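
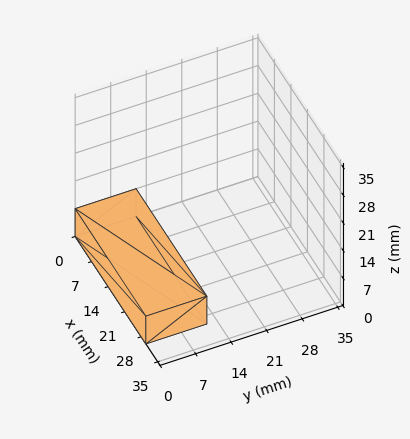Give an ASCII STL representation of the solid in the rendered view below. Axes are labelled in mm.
Reading the render: the shape is a rectangular box, roughly 30 × 12 mm footprint and 7 mm tall (dimensions read to the nearest mm from the axis ticks). For the STL, each face is triangulated and given an outward normal.

solid part
  facet normal 0.0000 0.0000 -1.0000
    outer loop
      vertex 30.00 12.00 0.00
      vertex 30.00 0.00 0.00
      vertex 0.00 0.00 0.00
    endloop
  endfacet
  facet normal 0.0000 0.0000 -1.0000
    outer loop
      vertex 0.00 12.00 0.00
      vertex 30.00 12.00 0.00
      vertex 0.00 0.00 0.00
    endloop
  endfacet
  facet normal 0.0000 0.0000 1.0000
    outer loop
      vertex 0.00 0.00 7.00
      vertex 30.00 0.00 7.00
      vertex 30.00 12.00 7.00
    endloop
  endfacet
  facet normal 0.0000 0.0000 1.0000
    outer loop
      vertex 0.00 0.00 7.00
      vertex 30.00 12.00 7.00
      vertex 0.00 12.00 7.00
    endloop
  endfacet
  facet normal 0.0000 -1.0000 0.0000
    outer loop
      vertex 0.00 0.00 0.00
      vertex 30.00 0.00 0.00
      vertex 30.00 0.00 7.00
    endloop
  endfacet
  facet normal 0.0000 -1.0000 0.0000
    outer loop
      vertex 0.00 0.00 0.00
      vertex 30.00 0.00 7.00
      vertex 0.00 0.00 7.00
    endloop
  endfacet
  facet normal 0.0000 1.0000 0.0000
    outer loop
      vertex 30.00 12.00 7.00
      vertex 30.00 12.00 0.00
      vertex 0.00 12.00 0.00
    endloop
  endfacet
  facet normal 0.0000 1.0000 0.0000
    outer loop
      vertex 0.00 12.00 7.00
      vertex 30.00 12.00 7.00
      vertex 0.00 12.00 0.00
    endloop
  endfacet
  facet normal -1.0000 0.0000 0.0000
    outer loop
      vertex 0.00 12.00 7.00
      vertex 0.00 12.00 0.00
      vertex 0.00 0.00 0.00
    endloop
  endfacet
  facet normal -1.0000 0.0000 0.0000
    outer loop
      vertex 0.00 0.00 7.00
      vertex 0.00 12.00 7.00
      vertex 0.00 0.00 0.00
    endloop
  endfacet
  facet normal 1.0000 0.0000 0.0000
    outer loop
      vertex 30.00 0.00 0.00
      vertex 30.00 12.00 0.00
      vertex 30.00 12.00 7.00
    endloop
  endfacet
  facet normal 1.0000 0.0000 0.0000
    outer loop
      vertex 30.00 0.00 0.00
      vertex 30.00 12.00 7.00
      vertex 30.00 0.00 7.00
    endloop
  endfacet
endsolid part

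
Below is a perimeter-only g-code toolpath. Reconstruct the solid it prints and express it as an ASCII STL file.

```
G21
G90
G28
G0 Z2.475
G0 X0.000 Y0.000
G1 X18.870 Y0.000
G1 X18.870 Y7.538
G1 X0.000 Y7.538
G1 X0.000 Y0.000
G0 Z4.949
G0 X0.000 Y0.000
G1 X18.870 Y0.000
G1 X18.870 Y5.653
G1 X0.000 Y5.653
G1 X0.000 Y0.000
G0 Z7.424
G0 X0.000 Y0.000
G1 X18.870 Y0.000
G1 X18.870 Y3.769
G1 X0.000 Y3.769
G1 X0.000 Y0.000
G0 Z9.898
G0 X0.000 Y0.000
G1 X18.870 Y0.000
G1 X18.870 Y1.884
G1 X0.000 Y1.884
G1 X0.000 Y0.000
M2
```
solid part
  facet normal 0.0000 0.0000 -1.0000
    outer loop
      vertex 18.870 9.422 0.000
      vertex 18.870 0.000 0.000
      vertex 0.000 0.000 0.000
    endloop
  endfacet
  facet normal 0.0000 0.0000 -1.0000
    outer loop
      vertex 0.000 9.422 0.000
      vertex 18.870 9.422 0.000
      vertex 0.000 0.000 0.000
    endloop
  endfacet
  facet normal 0.0000 -1.0000 0.0000
    outer loop
      vertex 0.000 0.000 0.000
      vertex 18.870 0.000 0.000
      vertex 18.870 0.000 12.373
    endloop
  endfacet
  facet normal 0.0000 -1.0000 0.0000
    outer loop
      vertex 0.000 0.000 0.000
      vertex 18.870 0.000 12.373
      vertex 0.000 0.000 12.373
    endloop
  endfacet
  facet normal 0.0000 0.7956 0.6058
    outer loop
      vertex 0.000 0.000 12.373
      vertex 18.870 0.000 12.373
      vertex 18.870 9.422 0.000
    endloop
  endfacet
  facet normal 0.0000 0.7956 0.6058
    outer loop
      vertex 0.000 0.000 12.373
      vertex 18.870 9.422 0.000
      vertex 0.000 9.422 0.000
    endloop
  endfacet
  facet normal -1.0000 0.0000 0.0000
    outer loop
      vertex 0.000 0.000 12.373
      vertex 0.000 9.422 0.000
      vertex 0.000 0.000 0.000
    endloop
  endfacet
  facet normal 1.0000 0.0000 0.0000
    outer loop
      vertex 18.870 0.000 0.000
      vertex 18.870 9.422 0.000
      vertex 18.870 0.000 12.373
    endloop
  endfacet
endsolid part

The G0 Z moves step by Δz≈2.475 mm. The G1 loops shrink linearly with z, so the solid tapers from its base footprint up to z≈12.4. Closing with a flat bottom cap and the tapered top and triangulating gives 8 facets — a wedge (ramp): 18.9 × 9.42 mm base, rising to 12.4 mm along the y=0 edge and sloping linearly to z=0 at y=9.42.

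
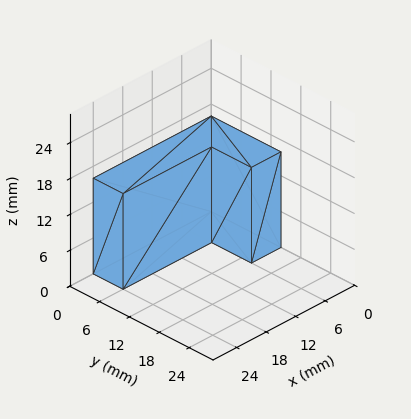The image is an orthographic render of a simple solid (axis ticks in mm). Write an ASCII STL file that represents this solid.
Reading the render: the shape is an L-shaped prism: outer 24 × 14 mm, arm thicknesses ≈ 6 mm (horizontal) and 6 mm (vertical), extruded 16 mm in z (dimensions read to the nearest mm from the axis ticks). For the STL, each face is triangulated and given an outward normal.

solid part
  facet normal 0.0000 0.0000 -1.0000
    outer loop
      vertex 24.000 6.000 0.000
      vertex 24.000 0.000 0.000
      vertex 0.000 0.000 0.000
    endloop
  endfacet
  facet normal 0.0000 0.0000 -1.0000
    outer loop
      vertex 6.000 6.000 0.000
      vertex 24.000 6.000 0.000
      vertex 0.000 0.000 0.000
    endloop
  endfacet
  facet normal 0.0000 0.0000 -1.0000
    outer loop
      vertex 6.000 14.000 0.000
      vertex 6.000 6.000 0.000
      vertex 0.000 0.000 0.000
    endloop
  endfacet
  facet normal 0.0000 0.0000 -1.0000
    outer loop
      vertex 0.000 14.000 0.000
      vertex 6.000 14.000 0.000
      vertex 0.000 0.000 0.000
    endloop
  endfacet
  facet normal 0.0000 0.0000 1.0000
    outer loop
      vertex 0.000 0.000 16.000
      vertex 24.000 0.000 16.000
      vertex 24.000 6.000 16.000
    endloop
  endfacet
  facet normal 0.0000 0.0000 1.0000
    outer loop
      vertex 0.000 0.000 16.000
      vertex 24.000 6.000 16.000
      vertex 6.000 6.000 16.000
    endloop
  endfacet
  facet normal 0.0000 0.0000 1.0000
    outer loop
      vertex 0.000 0.000 16.000
      vertex 6.000 6.000 16.000
      vertex 6.000 14.000 16.000
    endloop
  endfacet
  facet normal 0.0000 0.0000 1.0000
    outer loop
      vertex 0.000 0.000 16.000
      vertex 6.000 14.000 16.000
      vertex 0.000 14.000 16.000
    endloop
  endfacet
  facet normal 0.0000 -1.0000 0.0000
    outer loop
      vertex 0.000 0.000 0.000
      vertex 24.000 0.000 0.000
      vertex 24.000 0.000 16.000
    endloop
  endfacet
  facet normal 0.0000 -1.0000 0.0000
    outer loop
      vertex 0.000 0.000 0.000
      vertex 24.000 0.000 16.000
      vertex 0.000 0.000 16.000
    endloop
  endfacet
  facet normal 1.0000 0.0000 0.0000
    outer loop
      vertex 24.000 0.000 0.000
      vertex 24.000 6.000 0.000
      vertex 24.000 6.000 16.000
    endloop
  endfacet
  facet normal 1.0000 0.0000 0.0000
    outer loop
      vertex 24.000 0.000 0.000
      vertex 24.000 6.000 16.000
      vertex 24.000 0.000 16.000
    endloop
  endfacet
  facet normal 0.0000 1.0000 0.0000
    outer loop
      vertex 24.000 6.000 0.000
      vertex 6.000 6.000 0.000
      vertex 6.000 6.000 16.000
    endloop
  endfacet
  facet normal 0.0000 1.0000 0.0000
    outer loop
      vertex 24.000 6.000 0.000
      vertex 6.000 6.000 16.000
      vertex 24.000 6.000 16.000
    endloop
  endfacet
  facet normal 1.0000 0.0000 0.0000
    outer loop
      vertex 6.000 6.000 0.000
      vertex 6.000 14.000 0.000
      vertex 6.000 14.000 16.000
    endloop
  endfacet
  facet normal 1.0000 0.0000 0.0000
    outer loop
      vertex 6.000 6.000 0.000
      vertex 6.000 14.000 16.000
      vertex 6.000 6.000 16.000
    endloop
  endfacet
  facet normal 0.0000 1.0000 0.0000
    outer loop
      vertex 6.000 14.000 0.000
      vertex 0.000 14.000 0.000
      vertex 0.000 14.000 16.000
    endloop
  endfacet
  facet normal 0.0000 1.0000 0.0000
    outer loop
      vertex 6.000 14.000 0.000
      vertex 0.000 14.000 16.000
      vertex 6.000 14.000 16.000
    endloop
  endfacet
  facet normal -1.0000 0.0000 0.0000
    outer loop
      vertex 0.000 14.000 0.000
      vertex 0.000 0.000 0.000
      vertex 0.000 0.000 16.000
    endloop
  endfacet
  facet normal -1.0000 0.0000 0.0000
    outer loop
      vertex 0.000 14.000 0.000
      vertex 0.000 0.000 16.000
      vertex 0.000 14.000 16.000
    endloop
  endfacet
endsolid part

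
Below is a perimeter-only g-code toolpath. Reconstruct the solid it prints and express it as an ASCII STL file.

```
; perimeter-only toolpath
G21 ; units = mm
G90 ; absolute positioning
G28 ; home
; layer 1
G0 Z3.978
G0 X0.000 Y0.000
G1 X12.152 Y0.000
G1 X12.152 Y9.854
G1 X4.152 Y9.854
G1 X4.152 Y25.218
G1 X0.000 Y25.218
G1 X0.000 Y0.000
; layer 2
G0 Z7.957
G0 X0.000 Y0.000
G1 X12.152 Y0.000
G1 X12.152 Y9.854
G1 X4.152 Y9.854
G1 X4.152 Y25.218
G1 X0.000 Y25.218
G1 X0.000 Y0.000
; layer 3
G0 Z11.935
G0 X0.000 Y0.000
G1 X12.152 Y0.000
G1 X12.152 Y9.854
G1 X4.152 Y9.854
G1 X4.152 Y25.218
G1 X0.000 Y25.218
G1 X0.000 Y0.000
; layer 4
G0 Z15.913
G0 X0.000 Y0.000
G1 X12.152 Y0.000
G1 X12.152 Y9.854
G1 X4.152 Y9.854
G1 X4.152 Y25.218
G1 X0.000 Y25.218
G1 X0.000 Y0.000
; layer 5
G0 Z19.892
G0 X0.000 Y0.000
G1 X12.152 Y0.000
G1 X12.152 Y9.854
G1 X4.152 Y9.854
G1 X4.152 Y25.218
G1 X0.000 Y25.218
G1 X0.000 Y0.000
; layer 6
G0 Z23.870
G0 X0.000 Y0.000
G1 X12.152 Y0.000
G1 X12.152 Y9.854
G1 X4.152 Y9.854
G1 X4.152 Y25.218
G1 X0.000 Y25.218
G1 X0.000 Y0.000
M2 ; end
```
solid part
  facet normal 0.0000 0.0000 -1.0000
    outer loop
      vertex 12.152 9.854 0.000
      vertex 12.152 0.000 0.000
      vertex 0.000 0.000 0.000
    endloop
  endfacet
  facet normal 0.0000 0.0000 -1.0000
    outer loop
      vertex 4.152 9.854 0.000
      vertex 12.152 9.854 0.000
      vertex 0.000 0.000 0.000
    endloop
  endfacet
  facet normal 0.0000 0.0000 -1.0000
    outer loop
      vertex 4.152 25.218 0.000
      vertex 4.152 9.854 0.000
      vertex 0.000 0.000 0.000
    endloop
  endfacet
  facet normal 0.0000 0.0000 -1.0000
    outer loop
      vertex 0.000 25.218 0.000
      vertex 4.152 25.218 0.000
      vertex 0.000 0.000 0.000
    endloop
  endfacet
  facet normal 0.0000 0.0000 1.0000
    outer loop
      vertex 0.000 0.000 23.870
      vertex 12.152 0.000 23.870
      vertex 12.152 9.854 23.870
    endloop
  endfacet
  facet normal 0.0000 0.0000 1.0000
    outer loop
      vertex 0.000 0.000 23.870
      vertex 12.152 9.854 23.870
      vertex 4.152 9.854 23.870
    endloop
  endfacet
  facet normal 0.0000 0.0000 1.0000
    outer loop
      vertex 0.000 0.000 23.870
      vertex 4.152 9.854 23.870
      vertex 4.152 25.218 23.870
    endloop
  endfacet
  facet normal 0.0000 0.0000 1.0000
    outer loop
      vertex 0.000 0.000 23.870
      vertex 4.152 25.218 23.870
      vertex 0.000 25.218 23.870
    endloop
  endfacet
  facet normal 0.0000 -1.0000 0.0000
    outer loop
      vertex 0.000 0.000 0.000
      vertex 12.152 0.000 0.000
      vertex 12.152 0.000 23.870
    endloop
  endfacet
  facet normal 0.0000 -1.0000 0.0000
    outer loop
      vertex 0.000 0.000 0.000
      vertex 12.152 0.000 23.870
      vertex 0.000 0.000 23.870
    endloop
  endfacet
  facet normal 1.0000 0.0000 0.0000
    outer loop
      vertex 12.152 0.000 0.000
      vertex 12.152 9.854 0.000
      vertex 12.152 9.854 23.870
    endloop
  endfacet
  facet normal 1.0000 0.0000 0.0000
    outer loop
      vertex 12.152 0.000 0.000
      vertex 12.152 9.854 23.870
      vertex 12.152 0.000 23.870
    endloop
  endfacet
  facet normal 0.0000 1.0000 0.0000
    outer loop
      vertex 12.152 9.854 0.000
      vertex 4.152 9.854 0.000
      vertex 4.152 9.854 23.870
    endloop
  endfacet
  facet normal 0.0000 1.0000 0.0000
    outer loop
      vertex 12.152 9.854 0.000
      vertex 4.152 9.854 23.870
      vertex 12.152 9.854 23.870
    endloop
  endfacet
  facet normal 1.0000 0.0000 0.0000
    outer loop
      vertex 4.152 9.854 0.000
      vertex 4.152 25.218 0.000
      vertex 4.152 25.218 23.870
    endloop
  endfacet
  facet normal 1.0000 0.0000 0.0000
    outer loop
      vertex 4.152 9.854 0.000
      vertex 4.152 25.218 23.870
      vertex 4.152 9.854 23.870
    endloop
  endfacet
  facet normal 0.0000 1.0000 0.0000
    outer loop
      vertex 4.152 25.218 0.000
      vertex 0.000 25.218 0.000
      vertex 0.000 25.218 23.870
    endloop
  endfacet
  facet normal 0.0000 1.0000 0.0000
    outer loop
      vertex 4.152 25.218 0.000
      vertex 0.000 25.218 23.870
      vertex 4.152 25.218 23.870
    endloop
  endfacet
  facet normal -1.0000 0.0000 0.0000
    outer loop
      vertex 0.000 25.218 0.000
      vertex 0.000 0.000 0.000
      vertex 0.000 0.000 23.870
    endloop
  endfacet
  facet normal -1.0000 0.0000 0.0000
    outer loop
      vertex 0.000 25.218 0.000
      vertex 0.000 0.000 23.870
      vertex 0.000 25.218 23.870
    endloop
  endfacet
endsolid part

The G0 Z moves step by Δz≈3.978 mm. Every layer's G1 loop is the same polygon, so the solid is a straight extrusion of it from z=0 to z≈23.9. Closing with flat bottom and top caps and triangulating gives 20 facets — an L-shaped prism: outer 12.2 × 25.2 mm, arm thicknesses ≈ 9.85 mm (horizontal) and 4.15 mm (vertical), extruded 23.9 mm in z.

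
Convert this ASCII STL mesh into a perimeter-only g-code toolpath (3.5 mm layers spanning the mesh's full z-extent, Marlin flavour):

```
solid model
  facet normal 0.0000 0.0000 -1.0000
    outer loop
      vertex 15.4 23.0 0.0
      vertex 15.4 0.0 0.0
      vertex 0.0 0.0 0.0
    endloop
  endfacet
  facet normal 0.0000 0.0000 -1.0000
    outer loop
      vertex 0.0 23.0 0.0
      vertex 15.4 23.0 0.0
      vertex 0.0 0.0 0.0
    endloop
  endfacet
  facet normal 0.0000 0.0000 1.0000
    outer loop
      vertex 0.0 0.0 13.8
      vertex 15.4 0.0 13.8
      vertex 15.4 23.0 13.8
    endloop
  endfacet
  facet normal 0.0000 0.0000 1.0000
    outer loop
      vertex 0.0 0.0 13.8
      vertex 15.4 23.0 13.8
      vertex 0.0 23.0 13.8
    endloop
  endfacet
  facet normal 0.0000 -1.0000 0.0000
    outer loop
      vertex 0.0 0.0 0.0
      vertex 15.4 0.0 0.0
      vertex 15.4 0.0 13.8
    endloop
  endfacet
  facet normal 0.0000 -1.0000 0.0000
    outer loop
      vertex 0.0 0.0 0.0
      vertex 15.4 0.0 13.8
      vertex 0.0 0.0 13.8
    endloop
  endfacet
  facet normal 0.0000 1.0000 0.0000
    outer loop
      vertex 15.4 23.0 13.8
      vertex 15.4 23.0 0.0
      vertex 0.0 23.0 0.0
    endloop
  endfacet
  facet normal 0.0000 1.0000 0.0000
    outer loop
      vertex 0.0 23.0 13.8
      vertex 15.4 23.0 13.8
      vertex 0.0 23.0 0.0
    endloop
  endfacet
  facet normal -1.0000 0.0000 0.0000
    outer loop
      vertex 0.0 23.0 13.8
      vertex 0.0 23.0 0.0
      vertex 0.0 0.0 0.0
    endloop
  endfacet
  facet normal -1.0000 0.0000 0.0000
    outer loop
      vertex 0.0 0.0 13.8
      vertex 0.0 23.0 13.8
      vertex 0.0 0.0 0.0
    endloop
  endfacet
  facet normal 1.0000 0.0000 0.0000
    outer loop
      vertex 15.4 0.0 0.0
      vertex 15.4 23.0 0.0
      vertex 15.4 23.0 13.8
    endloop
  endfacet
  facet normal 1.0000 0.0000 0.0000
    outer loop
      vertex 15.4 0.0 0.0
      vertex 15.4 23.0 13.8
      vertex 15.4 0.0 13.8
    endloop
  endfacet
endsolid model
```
; perimeter-only toolpath
G21 ; units = mm
G90 ; absolute positioning
G28 ; home
; layer 1
G0 Z3.5
G0 X0.0 Y0.0
G1 X15.4 Y0.0
G1 X15.4 Y23.0
G1 X0.0 Y23.0
G1 X0.0 Y0.0
; layer 2
G0 Z6.9
G0 X0.0 Y0.0
G1 X15.4 Y0.0
G1 X15.4 Y23.0
G1 X0.0 Y23.0
G1 X0.0 Y0.0
; layer 3
G0 Z10.4
G0 X0.0 Y0.0
G1 X15.4 Y0.0
G1 X15.4 Y23.0
G1 X0.0 Y23.0
G1 X0.0 Y0.0
; layer 4
G0 Z13.8
G0 X0.0 Y0.0
G1 X15.4 Y0.0
G1 X15.4 Y23.0
G1 X0.0 Y23.0
G1 X0.0 Y0.0
M2 ; end

The solid is a rectangular box, roughly 15.4 × 23 mm footprint and 13.8 mm tall. Slicing at Δz = 3.5 mm — 4 equal slices spanning the solid's height, so layer i sits at z = i·h/4 — gives 4 non-empty perimeters. Each is a 4-segment closed polygon; G0 lifts to the layer z and rapids to the start vertex, then G1 traces the edges.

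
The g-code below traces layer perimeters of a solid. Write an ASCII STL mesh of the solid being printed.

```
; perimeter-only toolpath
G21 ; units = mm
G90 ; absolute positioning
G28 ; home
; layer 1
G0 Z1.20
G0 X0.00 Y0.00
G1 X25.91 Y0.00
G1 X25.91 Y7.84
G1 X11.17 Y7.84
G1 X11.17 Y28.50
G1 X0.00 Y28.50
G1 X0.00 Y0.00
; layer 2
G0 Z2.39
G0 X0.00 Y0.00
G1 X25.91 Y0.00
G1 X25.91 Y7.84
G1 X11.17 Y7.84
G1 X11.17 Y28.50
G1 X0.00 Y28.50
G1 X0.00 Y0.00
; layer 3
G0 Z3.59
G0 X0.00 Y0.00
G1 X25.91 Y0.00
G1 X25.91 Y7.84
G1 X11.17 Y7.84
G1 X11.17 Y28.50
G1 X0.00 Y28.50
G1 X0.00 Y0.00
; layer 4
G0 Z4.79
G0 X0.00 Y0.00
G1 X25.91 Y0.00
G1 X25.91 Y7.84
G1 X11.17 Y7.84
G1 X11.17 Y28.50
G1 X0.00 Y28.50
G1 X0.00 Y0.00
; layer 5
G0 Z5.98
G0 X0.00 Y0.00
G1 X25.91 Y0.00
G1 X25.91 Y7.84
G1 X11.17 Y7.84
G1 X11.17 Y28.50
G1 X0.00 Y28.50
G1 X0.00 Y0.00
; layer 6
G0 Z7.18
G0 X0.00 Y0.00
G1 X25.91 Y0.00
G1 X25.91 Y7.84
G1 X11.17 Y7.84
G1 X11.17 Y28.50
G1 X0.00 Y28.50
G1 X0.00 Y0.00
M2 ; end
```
solid part
  facet normal 0.0000 0.0000 -1.0000
    outer loop
      vertex 25.91 7.84 0.00
      vertex 25.91 0.00 0.00
      vertex 0.00 0.00 0.00
    endloop
  endfacet
  facet normal 0.0000 0.0000 -1.0000
    outer loop
      vertex 11.17 7.84 0.00
      vertex 25.91 7.84 0.00
      vertex 0.00 0.00 0.00
    endloop
  endfacet
  facet normal 0.0000 0.0000 -1.0000
    outer loop
      vertex 11.17 28.50 0.00
      vertex 11.17 7.84 0.00
      vertex 0.00 0.00 0.00
    endloop
  endfacet
  facet normal 0.0000 0.0000 -1.0000
    outer loop
      vertex 0.00 28.50 0.00
      vertex 11.17 28.50 0.00
      vertex 0.00 0.00 0.00
    endloop
  endfacet
  facet normal 0.0000 0.0000 1.0000
    outer loop
      vertex 0.00 0.00 7.18
      vertex 25.91 0.00 7.18
      vertex 25.91 7.84 7.18
    endloop
  endfacet
  facet normal 0.0000 0.0000 1.0000
    outer loop
      vertex 0.00 0.00 7.18
      vertex 25.91 7.84 7.18
      vertex 11.17 7.84 7.18
    endloop
  endfacet
  facet normal 0.0000 0.0000 1.0000
    outer loop
      vertex 0.00 0.00 7.18
      vertex 11.17 7.84 7.18
      vertex 11.17 28.50 7.18
    endloop
  endfacet
  facet normal 0.0000 0.0000 1.0000
    outer loop
      vertex 0.00 0.00 7.18
      vertex 11.17 28.50 7.18
      vertex 0.00 28.50 7.18
    endloop
  endfacet
  facet normal 0.0000 -1.0000 0.0000
    outer loop
      vertex 0.00 0.00 0.00
      vertex 25.91 0.00 0.00
      vertex 25.91 0.00 7.18
    endloop
  endfacet
  facet normal 0.0000 -1.0000 0.0000
    outer loop
      vertex 0.00 0.00 0.00
      vertex 25.91 0.00 7.18
      vertex 0.00 0.00 7.18
    endloop
  endfacet
  facet normal 1.0000 0.0000 0.0000
    outer loop
      vertex 25.91 0.00 0.00
      vertex 25.91 7.84 0.00
      vertex 25.91 7.84 7.18
    endloop
  endfacet
  facet normal 1.0000 0.0000 0.0000
    outer loop
      vertex 25.91 0.00 0.00
      vertex 25.91 7.84 7.18
      vertex 25.91 0.00 7.18
    endloop
  endfacet
  facet normal 0.0000 1.0000 0.0000
    outer loop
      vertex 25.91 7.84 0.00
      vertex 11.17 7.84 0.00
      vertex 11.17 7.84 7.18
    endloop
  endfacet
  facet normal 0.0000 1.0000 0.0000
    outer loop
      vertex 25.91 7.84 0.00
      vertex 11.17 7.84 7.18
      vertex 25.91 7.84 7.18
    endloop
  endfacet
  facet normal 1.0000 0.0000 0.0000
    outer loop
      vertex 11.17 7.84 0.00
      vertex 11.17 28.50 0.00
      vertex 11.17 28.50 7.18
    endloop
  endfacet
  facet normal 1.0000 0.0000 0.0000
    outer loop
      vertex 11.17 7.84 0.00
      vertex 11.17 28.50 7.18
      vertex 11.17 7.84 7.18
    endloop
  endfacet
  facet normal 0.0000 1.0000 0.0000
    outer loop
      vertex 11.17 28.50 0.00
      vertex 0.00 28.50 0.00
      vertex 0.00 28.50 7.18
    endloop
  endfacet
  facet normal 0.0000 1.0000 0.0000
    outer loop
      vertex 11.17 28.50 0.00
      vertex 0.00 28.50 7.18
      vertex 11.17 28.50 7.18
    endloop
  endfacet
  facet normal -1.0000 0.0000 0.0000
    outer loop
      vertex 0.00 28.50 0.00
      vertex 0.00 0.00 0.00
      vertex 0.00 0.00 7.18
    endloop
  endfacet
  facet normal -1.0000 0.0000 0.0000
    outer loop
      vertex 0.00 28.50 0.00
      vertex 0.00 0.00 7.18
      vertex 0.00 28.50 7.18
    endloop
  endfacet
endsolid part

The G0 Z moves step by Δz≈1.20 mm. Every layer's G1 loop is the same polygon, so the solid is a straight extrusion of it from z=0 to z≈7.18. Closing with flat bottom and top caps and triangulating gives 20 facets — an L-shaped prism: outer 25.9 × 28.5 mm, arm thicknesses ≈ 7.84 mm (horizontal) and 11.2 mm (vertical), extruded 7.18 mm in z.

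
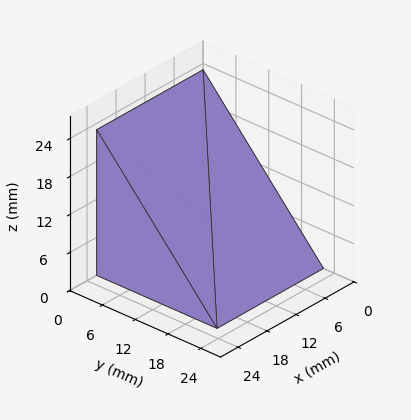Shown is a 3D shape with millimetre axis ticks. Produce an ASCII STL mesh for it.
Reading the render: the shape is a wedge (ramp): 22 × 22 mm base, rising to 23 mm along the y=0 edge and sloping linearly to z=0 at y=22 (dimensions read to the nearest mm from the axis ticks). For the STL, each face is triangulated and given an outward normal.

solid part
  facet normal 0.0000 0.0000 -1.0000
    outer loop
      vertex 22.00 22.00 0.00
      vertex 22.00 0.00 0.00
      vertex 0.00 0.00 0.00
    endloop
  endfacet
  facet normal 0.0000 0.0000 -1.0000
    outer loop
      vertex 0.00 22.00 0.00
      vertex 22.00 22.00 0.00
      vertex 0.00 0.00 0.00
    endloop
  endfacet
  facet normal 0.0000 -1.0000 0.0000
    outer loop
      vertex 0.00 0.00 0.00
      vertex 22.00 0.00 0.00
      vertex 22.00 0.00 23.00
    endloop
  endfacet
  facet normal 0.0000 -1.0000 0.0000
    outer loop
      vertex 0.00 0.00 0.00
      vertex 22.00 0.00 23.00
      vertex 0.00 0.00 23.00
    endloop
  endfacet
  facet normal 0.0000 0.7226 0.6912
    outer loop
      vertex 0.00 0.00 23.00
      vertex 22.00 0.00 23.00
      vertex 22.00 22.00 0.00
    endloop
  endfacet
  facet normal 0.0000 0.7226 0.6912
    outer loop
      vertex 0.00 0.00 23.00
      vertex 22.00 22.00 0.00
      vertex 0.00 22.00 0.00
    endloop
  endfacet
  facet normal -1.0000 0.0000 0.0000
    outer loop
      vertex 0.00 0.00 23.00
      vertex 0.00 22.00 0.00
      vertex 0.00 0.00 0.00
    endloop
  endfacet
  facet normal 1.0000 0.0000 0.0000
    outer loop
      vertex 22.00 0.00 0.00
      vertex 22.00 22.00 0.00
      vertex 22.00 0.00 23.00
    endloop
  endfacet
endsolid part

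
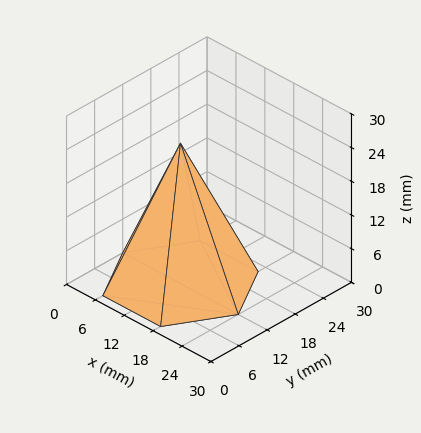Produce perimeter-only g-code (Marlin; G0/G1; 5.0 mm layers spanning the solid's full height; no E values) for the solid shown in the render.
Reading the render: the shape is a regular 6-sided pyramid, base circumscribed radius ≈ 12 mm, apex at z ≈ 25 mm (dimensions read to the nearest mm from the axis ticks). For the g-code, the solid's height is divided into equal slices at the stated Δz and each level perimeter traced with G1 moves after a G0 lift.

; perimeter-only toolpath
G21 ; units = mm
G90 ; absolute positioning
G28 ; home
; layer 1
G0 Z5.0
G0 X21.6 Y12.0
G1 X16.8 Y20.3
G1 X7.2 Y20.3
G1 X2.4 Y12.0
G1 X7.2 Y3.7
G1 X16.8 Y3.7
G1 X21.6 Y12.0
; layer 2
G0 Z10.0
G0 X19.2 Y12.0
G1 X15.6 Y18.2
G1 X8.4 Y18.2
G1 X4.8 Y12.0
G1 X8.4 Y5.8
G1 X15.6 Y5.8
G1 X19.2 Y12.0
; layer 3
G0 Z15.0
G0 X16.8 Y12.0
G1 X14.4 Y16.2
G1 X9.6 Y16.2
G1 X7.2 Y12.0
G1 X9.6 Y7.8
G1 X14.4 Y7.8
G1 X16.8 Y12.0
; layer 4
G0 Z20.0
G0 X14.4 Y12.0
G1 X13.2 Y14.1
G1 X10.8 Y14.1
G1 X9.6 Y12.0
G1 X10.8 Y9.9
G1 X13.2 Y9.9
G1 X14.4 Y12.0
M2 ; end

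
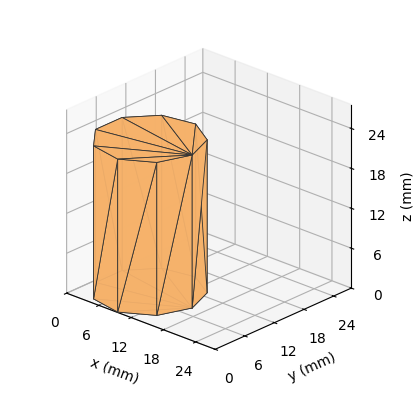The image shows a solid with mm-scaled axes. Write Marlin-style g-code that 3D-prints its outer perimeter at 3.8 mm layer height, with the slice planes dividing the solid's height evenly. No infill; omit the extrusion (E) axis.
Reading the render: the shape is a regular 9-sided prism (a cylinder approximated with 9 flat sides), circumscribed radius ≈ 8 mm, height ≈ 23 mm (dimensions read to the nearest mm from the axis ticks). For the g-code, the solid's height is divided into equal slices at the stated Δz and each level perimeter traced with G1 moves after a G0 lift.

; perimeter-only toolpath
G21 ; units = mm
G90 ; absolute positioning
G28 ; home
; layer 1
G0 Z3.8
G0 X16.0 Y8.0
G1 X14.1 Y13.1
G1 X9.4 Y15.9
G1 X4.0 Y14.9
G1 X0.5 Y10.7
G1 X0.5 Y5.3
G1 X4.0 Y1.1
G1 X9.4 Y0.1
G1 X14.1 Y2.9
G1 X16.0 Y8.0
; layer 2
G0 Z7.7
G0 X16.0 Y8.0
G1 X14.1 Y13.1
G1 X9.4 Y15.9
G1 X4.0 Y14.9
G1 X0.5 Y10.7
G1 X0.5 Y5.3
G1 X4.0 Y1.1
G1 X9.4 Y0.1
G1 X14.1 Y2.9
G1 X16.0 Y8.0
; layer 3
G0 Z11.5
G0 X16.0 Y8.0
G1 X14.1 Y13.1
G1 X9.4 Y15.9
G1 X4.0 Y14.9
G1 X0.5 Y10.7
G1 X0.5 Y5.3
G1 X4.0 Y1.1
G1 X9.4 Y0.1
G1 X14.1 Y2.9
G1 X16.0 Y8.0
; layer 4
G0 Z15.3
G0 X16.0 Y8.0
G1 X14.1 Y13.1
G1 X9.4 Y15.9
G1 X4.0 Y14.9
G1 X0.5 Y10.7
G1 X0.5 Y5.3
G1 X4.0 Y1.1
G1 X9.4 Y0.1
G1 X14.1 Y2.9
G1 X16.0 Y8.0
; layer 5
G0 Z19.2
G0 X16.0 Y8.0
G1 X14.1 Y13.1
G1 X9.4 Y15.9
G1 X4.0 Y14.9
G1 X0.5 Y10.7
G1 X0.5 Y5.3
G1 X4.0 Y1.1
G1 X9.4 Y0.1
G1 X14.1 Y2.9
G1 X16.0 Y8.0
; layer 6
G0 Z23.0
G0 X16.0 Y8.0
G1 X14.1 Y13.1
G1 X9.4 Y15.9
G1 X4.0 Y14.9
G1 X0.5 Y10.7
G1 X0.5 Y5.3
G1 X4.0 Y1.1
G1 X9.4 Y0.1
G1 X14.1 Y2.9
G1 X16.0 Y8.0
M2 ; end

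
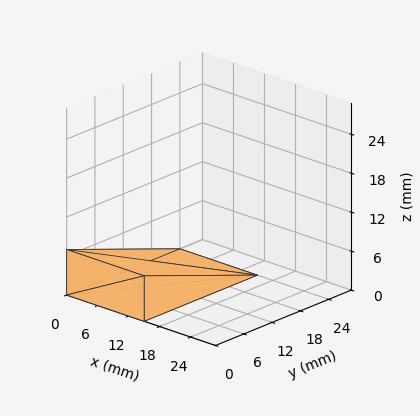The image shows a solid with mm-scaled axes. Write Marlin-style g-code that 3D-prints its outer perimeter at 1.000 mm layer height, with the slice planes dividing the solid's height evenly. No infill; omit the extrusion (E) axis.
Reading the render: the shape is a wedge (ramp): 15 × 24 mm base, rising to 7 mm along the y=0 edge and sloping linearly to z=0 at y=24 (dimensions read to the nearest mm from the axis ticks). For the g-code, the solid's height is divided into equal slices at the stated Δz and each level perimeter traced with G1 moves after a G0 lift.

; perimeter-only toolpath
G21 ; units = mm
G90 ; absolute positioning
G28 ; home
; layer 1
G0 Z1.000
G0 X0.000 Y0.000
G1 X15.000 Y0.000
G1 X15.000 Y20.571
G1 X0.000 Y20.571
G1 X0.000 Y0.000
; layer 2
G0 Z2.000
G0 X0.000 Y0.000
G1 X15.000 Y0.000
G1 X15.000 Y17.143
G1 X0.000 Y17.143
G1 X0.000 Y0.000
; layer 3
G0 Z3.000
G0 X0.000 Y0.000
G1 X15.000 Y0.000
G1 X15.000 Y13.714
G1 X0.000 Y13.714
G1 X0.000 Y0.000
; layer 4
G0 Z4.000
G0 X0.000 Y0.000
G1 X15.000 Y0.000
G1 X15.000 Y10.286
G1 X0.000 Y10.286
G1 X0.000 Y0.000
; layer 5
G0 Z5.000
G0 X0.000 Y0.000
G1 X15.000 Y0.000
G1 X15.000 Y6.857
G1 X0.000 Y6.857
G1 X0.000 Y0.000
; layer 6
G0 Z6.000
G0 X0.000 Y0.000
G1 X15.000 Y0.000
G1 X15.000 Y3.429
G1 X0.000 Y3.429
G1 X0.000 Y0.000
M2 ; end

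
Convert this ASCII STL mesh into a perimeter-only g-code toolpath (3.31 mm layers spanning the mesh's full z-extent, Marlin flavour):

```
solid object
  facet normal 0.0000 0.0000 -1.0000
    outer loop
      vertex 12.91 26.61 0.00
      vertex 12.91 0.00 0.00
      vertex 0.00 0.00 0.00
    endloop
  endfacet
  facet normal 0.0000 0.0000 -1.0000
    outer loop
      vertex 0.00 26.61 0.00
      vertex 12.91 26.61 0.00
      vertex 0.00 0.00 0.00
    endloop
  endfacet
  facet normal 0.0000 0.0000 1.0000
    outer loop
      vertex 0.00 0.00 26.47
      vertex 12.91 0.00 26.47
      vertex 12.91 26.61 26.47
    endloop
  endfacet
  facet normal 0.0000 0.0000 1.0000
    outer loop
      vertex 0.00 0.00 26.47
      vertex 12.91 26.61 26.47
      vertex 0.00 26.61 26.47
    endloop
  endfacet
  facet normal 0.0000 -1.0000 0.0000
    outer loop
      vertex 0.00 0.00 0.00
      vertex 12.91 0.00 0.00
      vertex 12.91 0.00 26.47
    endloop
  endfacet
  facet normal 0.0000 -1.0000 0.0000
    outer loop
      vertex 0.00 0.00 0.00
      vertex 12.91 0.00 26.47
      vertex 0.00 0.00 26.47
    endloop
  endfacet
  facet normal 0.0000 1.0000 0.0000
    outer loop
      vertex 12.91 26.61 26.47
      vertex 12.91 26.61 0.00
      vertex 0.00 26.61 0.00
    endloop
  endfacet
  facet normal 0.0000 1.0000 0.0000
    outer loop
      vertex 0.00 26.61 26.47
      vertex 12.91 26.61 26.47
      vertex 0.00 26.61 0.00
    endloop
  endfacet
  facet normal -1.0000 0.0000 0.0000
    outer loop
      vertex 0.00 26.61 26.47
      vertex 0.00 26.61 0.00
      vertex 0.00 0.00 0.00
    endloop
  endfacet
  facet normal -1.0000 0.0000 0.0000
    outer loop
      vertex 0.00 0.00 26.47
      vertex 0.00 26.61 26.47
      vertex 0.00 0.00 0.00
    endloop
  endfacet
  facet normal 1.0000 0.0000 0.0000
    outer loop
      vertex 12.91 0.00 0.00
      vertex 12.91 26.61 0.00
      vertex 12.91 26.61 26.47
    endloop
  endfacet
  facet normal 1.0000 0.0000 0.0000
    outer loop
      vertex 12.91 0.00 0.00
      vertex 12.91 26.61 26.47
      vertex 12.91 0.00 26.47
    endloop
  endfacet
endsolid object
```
; perimeter-only toolpath
G21 ; units = mm
G90 ; absolute positioning
G28 ; home
; layer 1
G0 Z3.31
G0 X0.00 Y0.00
G1 X12.91 Y0.00
G1 X12.91 Y26.61
G1 X0.00 Y26.61
G1 X0.00 Y0.00
; layer 2
G0 Z6.62
G0 X0.00 Y0.00
G1 X12.91 Y0.00
G1 X12.91 Y26.61
G1 X0.00 Y26.61
G1 X0.00 Y0.00
; layer 3
G0 Z9.93
G0 X0.00 Y0.00
G1 X12.91 Y0.00
G1 X12.91 Y26.61
G1 X0.00 Y26.61
G1 X0.00 Y0.00
; layer 4
G0 Z13.23
G0 X0.00 Y0.00
G1 X12.91 Y0.00
G1 X12.91 Y26.61
G1 X0.00 Y26.61
G1 X0.00 Y0.00
; layer 5
G0 Z16.54
G0 X0.00 Y0.00
G1 X12.91 Y0.00
G1 X12.91 Y26.61
G1 X0.00 Y26.61
G1 X0.00 Y0.00
; layer 6
G0 Z19.85
G0 X0.00 Y0.00
G1 X12.91 Y0.00
G1 X12.91 Y26.61
G1 X0.00 Y26.61
G1 X0.00 Y0.00
; layer 7
G0 Z23.16
G0 X0.00 Y0.00
G1 X12.91 Y0.00
G1 X12.91 Y26.61
G1 X0.00 Y26.61
G1 X0.00 Y0.00
; layer 8
G0 Z26.47
G0 X0.00 Y0.00
G1 X12.91 Y0.00
G1 X12.91 Y26.61
G1 X0.00 Y26.61
G1 X0.00 Y0.00
M2 ; end

The solid is a rectangular box, roughly 12.9 × 26.6 mm footprint and 26.5 mm tall. Slicing at Δz = 3.31 mm — 8 equal slices spanning the solid's height, so layer i sits at z = i·h/8 — gives 8 non-empty perimeters. Each is a 4-segment closed polygon; G0 lifts to the layer z and rapids to the start vertex, then G1 traces the edges.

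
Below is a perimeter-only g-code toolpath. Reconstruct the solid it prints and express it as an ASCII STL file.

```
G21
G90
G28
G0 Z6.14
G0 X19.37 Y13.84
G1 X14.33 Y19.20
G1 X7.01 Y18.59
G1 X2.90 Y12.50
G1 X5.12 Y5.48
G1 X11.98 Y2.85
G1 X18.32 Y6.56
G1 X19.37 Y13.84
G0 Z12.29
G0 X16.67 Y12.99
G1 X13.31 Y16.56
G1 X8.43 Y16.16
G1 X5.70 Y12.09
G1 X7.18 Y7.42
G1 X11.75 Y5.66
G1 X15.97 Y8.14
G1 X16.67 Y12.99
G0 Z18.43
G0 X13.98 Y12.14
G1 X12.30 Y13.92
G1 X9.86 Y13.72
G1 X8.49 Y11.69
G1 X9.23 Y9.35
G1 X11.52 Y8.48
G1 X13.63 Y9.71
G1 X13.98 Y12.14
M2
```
solid part
  facet normal 0.0000 0.0000 -1.0000
    outer loop
      vertex 5.58 21.03 0.00
      vertex 15.34 21.83 0.00
      vertex 22.06 14.69 0.00
    endloop
  endfacet
  facet normal 0.0000 0.0000 -1.0000
    outer loop
      vertex 0.11 12.90 0.00
      vertex 5.58 21.03 0.00
      vertex 22.06 14.69 0.00
    endloop
  endfacet
  facet normal 0.0000 0.0000 -1.0000
    outer loop
      vertex 3.07 3.55 0.00
      vertex 0.11 12.90 0.00
      vertex 22.06 14.69 0.00
    endloop
  endfacet
  facet normal 0.0000 0.0000 -1.0000
    outer loop
      vertex 12.21 0.04 0.00
      vertex 3.07 3.55 0.00
      vertex 22.06 14.69 0.00
    endloop
  endfacet
  facet normal 0.0000 0.0000 -1.0000
    outer loop
      vertex 20.66 4.99 0.00
      vertex 12.21 0.04 0.00
      vertex 22.06 14.69 0.00
    endloop
  endfacet
  facet normal 0.6729 0.6333 0.3824
    outer loop
      vertex 22.06 14.69 0.00
      vertex 15.34 21.83 0.00
      vertex 11.29 11.29 24.58
    endloop
  endfacet
  facet normal -0.0755 0.9209 0.3824
    outer loop
      vertex 15.34 21.83 0.00
      vertex 5.58 21.03 0.00
      vertex 11.29 11.29 24.58
    endloop
  endfacet
  facet normal -0.7666 0.5158 0.3825
    outer loop
      vertex 5.58 21.03 0.00
      vertex 0.11 12.90 0.00
      vertex 11.29 11.29 24.58
    endloop
  endfacet
  facet normal -0.8809 -0.2789 0.3824
    outer loop
      vertex 0.11 12.90 0.00
      vertex 3.07 3.55 0.00
      vertex 11.29 11.29 24.58
    endloop
  endfacet
  facet normal -0.3313 -0.8626 0.3824
    outer loop
      vertex 3.07 3.55 0.00
      vertex 12.21 0.04 0.00
      vertex 11.29 11.29 24.58
    endloop
  endfacet
  facet normal 0.4670 -0.7973 0.3824
    outer loop
      vertex 12.21 0.04 0.00
      vertex 20.66 4.99 0.00
      vertex 11.29 11.29 24.58
    endloop
  endfacet
  facet normal 0.9145 -0.1320 0.3824
    outer loop
      vertex 20.66 4.99 0.00
      vertex 22.06 14.69 0.00
      vertex 11.29 11.29 24.58
    endloop
  endfacet
endsolid part

The G0 Z moves step by Δz≈6.14 mm. The G1 loops shrink linearly with z, so the solid tapers from its base footprint up to z≈24.6. Closing with a flat bottom cap and the tapered top and triangulating gives 12 facets — a regular 7-sided pyramid, base circumscribed radius ≈ 11.3 mm, apex at z ≈ 24.6 mm.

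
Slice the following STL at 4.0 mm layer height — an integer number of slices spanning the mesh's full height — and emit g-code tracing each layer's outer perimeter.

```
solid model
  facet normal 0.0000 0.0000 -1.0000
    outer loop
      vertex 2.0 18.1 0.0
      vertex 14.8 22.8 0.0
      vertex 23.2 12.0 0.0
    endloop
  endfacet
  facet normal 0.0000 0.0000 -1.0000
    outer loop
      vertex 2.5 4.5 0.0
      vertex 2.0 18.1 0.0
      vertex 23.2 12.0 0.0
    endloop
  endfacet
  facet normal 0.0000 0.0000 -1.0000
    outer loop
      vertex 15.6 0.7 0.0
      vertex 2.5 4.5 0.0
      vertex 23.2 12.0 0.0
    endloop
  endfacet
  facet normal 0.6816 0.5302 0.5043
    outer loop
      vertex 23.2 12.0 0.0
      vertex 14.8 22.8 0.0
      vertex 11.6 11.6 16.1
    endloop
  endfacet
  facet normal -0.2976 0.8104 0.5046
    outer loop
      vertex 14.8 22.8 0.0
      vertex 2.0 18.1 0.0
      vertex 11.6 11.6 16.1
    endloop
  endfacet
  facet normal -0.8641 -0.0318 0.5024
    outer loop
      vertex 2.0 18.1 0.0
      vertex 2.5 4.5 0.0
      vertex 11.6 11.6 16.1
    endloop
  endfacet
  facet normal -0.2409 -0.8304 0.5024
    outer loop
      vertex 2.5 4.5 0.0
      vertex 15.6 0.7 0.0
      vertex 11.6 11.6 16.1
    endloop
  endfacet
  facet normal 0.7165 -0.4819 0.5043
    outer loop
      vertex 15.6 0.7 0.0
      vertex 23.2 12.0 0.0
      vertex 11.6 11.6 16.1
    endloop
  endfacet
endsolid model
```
; perimeter-only toolpath
G21 ; units = mm
G90 ; absolute positioning
G28 ; home
; layer 1
G0 Z4.0
G0 X20.3 Y11.9
G1 X14.0 Y20.0
G1 X4.4 Y16.5
G1 X4.8 Y6.3
G1 X14.6 Y3.4
G1 X20.3 Y11.9
; layer 2
G0 Z8.1
G0 X17.4 Y11.8
G1 X13.2 Y17.2
G1 X6.8 Y14.9
G1 X7.0 Y8.1
G1 X13.6 Y6.1
G1 X17.4 Y11.8
; layer 3
G0 Z12.1
G0 X14.5 Y11.7
G1 X12.4 Y14.4
G1 X9.2 Y13.2
G1 X9.3 Y9.8
G1 X12.6 Y8.9
G1 X14.5 Y11.7
M2 ; end

The solid is a regular 5-sided pyramid, base circumscribed radius ≈ 11.6 mm, apex at z ≈ 16.1 mm. Slicing at Δz = 4.0 mm — 4 equal slices spanning the solid's height, so layer i sits at z = i·h/4 — gives 3 non-empty perimeters. Each is a 5-segment closed polygon; G0 lifts to the layer z and rapids to the start vertex, then G1 traces the edges. The cross-section shrinks linearly with z (the slice at the apex is degenerate and omitted).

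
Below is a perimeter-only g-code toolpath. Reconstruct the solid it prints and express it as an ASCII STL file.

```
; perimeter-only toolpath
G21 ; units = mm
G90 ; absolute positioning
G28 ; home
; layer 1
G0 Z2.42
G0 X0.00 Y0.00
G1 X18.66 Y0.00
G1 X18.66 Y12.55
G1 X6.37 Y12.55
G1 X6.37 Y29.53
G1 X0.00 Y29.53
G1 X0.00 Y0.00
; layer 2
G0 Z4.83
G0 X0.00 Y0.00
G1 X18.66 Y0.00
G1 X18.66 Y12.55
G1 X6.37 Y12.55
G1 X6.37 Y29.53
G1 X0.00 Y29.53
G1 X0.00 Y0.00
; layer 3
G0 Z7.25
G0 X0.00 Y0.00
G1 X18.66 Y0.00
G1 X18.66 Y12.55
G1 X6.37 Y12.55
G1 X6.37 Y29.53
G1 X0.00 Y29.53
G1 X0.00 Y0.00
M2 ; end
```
solid part
  facet normal 0.0000 0.0000 -1.0000
    outer loop
      vertex 18.66 12.55 0.00
      vertex 18.66 0.00 0.00
      vertex 0.00 0.00 0.00
    endloop
  endfacet
  facet normal 0.0000 0.0000 -1.0000
    outer loop
      vertex 6.37 12.55 0.00
      vertex 18.66 12.55 0.00
      vertex 0.00 0.00 0.00
    endloop
  endfacet
  facet normal 0.0000 0.0000 -1.0000
    outer loop
      vertex 6.37 29.53 0.00
      vertex 6.37 12.55 0.00
      vertex 0.00 0.00 0.00
    endloop
  endfacet
  facet normal 0.0000 0.0000 -1.0000
    outer loop
      vertex 0.00 29.53 0.00
      vertex 6.37 29.53 0.00
      vertex 0.00 0.00 0.00
    endloop
  endfacet
  facet normal 0.0000 0.0000 1.0000
    outer loop
      vertex 0.00 0.00 7.25
      vertex 18.66 0.00 7.25
      vertex 18.66 12.55 7.25
    endloop
  endfacet
  facet normal 0.0000 0.0000 1.0000
    outer loop
      vertex 0.00 0.00 7.25
      vertex 18.66 12.55 7.25
      vertex 6.37 12.55 7.25
    endloop
  endfacet
  facet normal 0.0000 0.0000 1.0000
    outer loop
      vertex 0.00 0.00 7.25
      vertex 6.37 12.55 7.25
      vertex 6.37 29.53 7.25
    endloop
  endfacet
  facet normal 0.0000 0.0000 1.0000
    outer loop
      vertex 0.00 0.00 7.25
      vertex 6.37 29.53 7.25
      vertex 0.00 29.53 7.25
    endloop
  endfacet
  facet normal 0.0000 -1.0000 0.0000
    outer loop
      vertex 0.00 0.00 0.00
      vertex 18.66 0.00 0.00
      vertex 18.66 0.00 7.25
    endloop
  endfacet
  facet normal 0.0000 -1.0000 0.0000
    outer loop
      vertex 0.00 0.00 0.00
      vertex 18.66 0.00 7.25
      vertex 0.00 0.00 7.25
    endloop
  endfacet
  facet normal 1.0000 0.0000 0.0000
    outer loop
      vertex 18.66 0.00 0.00
      vertex 18.66 12.55 0.00
      vertex 18.66 12.55 7.25
    endloop
  endfacet
  facet normal 1.0000 0.0000 0.0000
    outer loop
      vertex 18.66 0.00 0.00
      vertex 18.66 12.55 7.25
      vertex 18.66 0.00 7.25
    endloop
  endfacet
  facet normal 0.0000 1.0000 0.0000
    outer loop
      vertex 18.66 12.55 0.00
      vertex 6.37 12.55 0.00
      vertex 6.37 12.55 7.25
    endloop
  endfacet
  facet normal 0.0000 1.0000 0.0000
    outer loop
      vertex 18.66 12.55 0.00
      vertex 6.37 12.55 7.25
      vertex 18.66 12.55 7.25
    endloop
  endfacet
  facet normal 1.0000 0.0000 0.0000
    outer loop
      vertex 6.37 12.55 0.00
      vertex 6.37 29.53 0.00
      vertex 6.37 29.53 7.25
    endloop
  endfacet
  facet normal 1.0000 0.0000 0.0000
    outer loop
      vertex 6.37 12.55 0.00
      vertex 6.37 29.53 7.25
      vertex 6.37 12.55 7.25
    endloop
  endfacet
  facet normal 0.0000 1.0000 0.0000
    outer loop
      vertex 6.37 29.53 0.00
      vertex 0.00 29.53 0.00
      vertex 0.00 29.53 7.25
    endloop
  endfacet
  facet normal 0.0000 1.0000 0.0000
    outer loop
      vertex 6.37 29.53 0.00
      vertex 0.00 29.53 7.25
      vertex 6.37 29.53 7.25
    endloop
  endfacet
  facet normal -1.0000 0.0000 0.0000
    outer loop
      vertex 0.00 29.53 0.00
      vertex 0.00 0.00 0.00
      vertex 0.00 0.00 7.25
    endloop
  endfacet
  facet normal -1.0000 0.0000 0.0000
    outer loop
      vertex 0.00 29.53 0.00
      vertex 0.00 0.00 7.25
      vertex 0.00 29.53 7.25
    endloop
  endfacet
endsolid part

The G0 Z moves step by Δz≈2.42 mm. Every layer's G1 loop is the same polygon, so the solid is a straight extrusion of it from z=0 to z≈7.25. Closing with flat bottom and top caps and triangulating gives 20 facets — an L-shaped prism: outer 18.7 × 29.5 mm, arm thicknesses ≈ 12.6 mm (horizontal) and 6.37 mm (vertical), extruded 7.25 mm in z.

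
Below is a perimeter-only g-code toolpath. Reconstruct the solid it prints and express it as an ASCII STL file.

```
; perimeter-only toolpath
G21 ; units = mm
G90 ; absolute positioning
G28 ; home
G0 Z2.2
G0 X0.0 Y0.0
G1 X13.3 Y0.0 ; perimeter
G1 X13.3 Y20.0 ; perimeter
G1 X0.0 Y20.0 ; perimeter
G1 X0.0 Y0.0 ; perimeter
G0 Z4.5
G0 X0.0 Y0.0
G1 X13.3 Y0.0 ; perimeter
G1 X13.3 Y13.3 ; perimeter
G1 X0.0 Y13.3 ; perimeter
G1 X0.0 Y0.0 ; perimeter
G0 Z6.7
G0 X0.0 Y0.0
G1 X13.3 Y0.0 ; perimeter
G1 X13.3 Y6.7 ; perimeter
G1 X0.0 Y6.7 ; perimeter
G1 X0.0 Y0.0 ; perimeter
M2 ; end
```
solid part
  facet normal 0.0000 0.0000 -1.0000
    outer loop
      vertex 13.3 26.6 0.0
      vertex 13.3 0.0 0.0
      vertex 0.0 0.0 0.0
    endloop
  endfacet
  facet normal 0.0000 0.0000 -1.0000
    outer loop
      vertex 0.0 26.6 0.0
      vertex 13.3 26.6 0.0
      vertex 0.0 0.0 0.0
    endloop
  endfacet
  facet normal 0.0000 -1.0000 0.0000
    outer loop
      vertex 0.0 0.0 0.0
      vertex 13.3 0.0 0.0
      vertex 13.3 0.0 8.9
    endloop
  endfacet
  facet normal 0.0000 -1.0000 0.0000
    outer loop
      vertex 0.0 0.0 0.0
      vertex 13.3 0.0 8.9
      vertex 0.0 0.0 8.9
    endloop
  endfacet
  facet normal 0.0000 0.3173 0.9483
    outer loop
      vertex 0.0 0.0 8.9
      vertex 13.3 0.0 8.9
      vertex 13.3 26.6 0.0
    endloop
  endfacet
  facet normal 0.0000 0.3173 0.9483
    outer loop
      vertex 0.0 0.0 8.9
      vertex 13.3 26.6 0.0
      vertex 0.0 26.6 0.0
    endloop
  endfacet
  facet normal -1.0000 0.0000 0.0000
    outer loop
      vertex 0.0 0.0 8.9
      vertex 0.0 26.6 0.0
      vertex 0.0 0.0 0.0
    endloop
  endfacet
  facet normal 1.0000 0.0000 0.0000
    outer loop
      vertex 13.3 0.0 0.0
      vertex 13.3 26.6 0.0
      vertex 13.3 0.0 8.9
    endloop
  endfacet
endsolid part

The G0 Z moves step by Δz≈2.2 mm. The G1 loops shrink linearly with z, so the solid tapers from its base footprint up to z≈8.9. Closing with a flat bottom cap and the tapered top and triangulating gives 8 facets — a wedge (ramp): 13.3 × 26.6 mm base, rising to 8.9 mm along the y=0 edge and sloping linearly to z=0 at y=26.6.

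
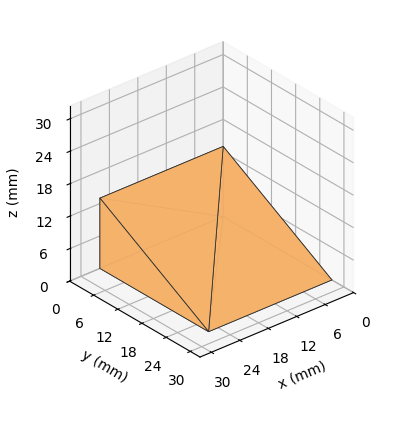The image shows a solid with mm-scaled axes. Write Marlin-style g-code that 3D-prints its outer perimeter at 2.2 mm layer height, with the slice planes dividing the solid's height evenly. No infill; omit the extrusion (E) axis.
Reading the render: the shape is a wedge (ramp): 26 × 27 mm base, rising to 13 mm along the y=0 edge and sloping linearly to z=0 at y=27 (dimensions read to the nearest mm from the axis ticks). For the g-code, the solid's height is divided into equal slices at the stated Δz and each level perimeter traced with G1 moves after a G0 lift.

; perimeter-only toolpath
G21 ; units = mm
G90 ; absolute positioning
G28 ; home
; layer 1
G0 Z2.2
G0 X0.0 Y0.0
G1 X26.0 Y0.0
G1 X26.0 Y22.5
G1 X0.0 Y22.5
G1 X0.0 Y0.0
; layer 2
G0 Z4.3
G0 X0.0 Y0.0
G1 X26.0 Y0.0
G1 X26.0 Y18.0
G1 X0.0 Y18.0
G1 X0.0 Y0.0
; layer 3
G0 Z6.5
G0 X0.0 Y0.0
G1 X26.0 Y0.0
G1 X26.0 Y13.5
G1 X0.0 Y13.5
G1 X0.0 Y0.0
; layer 4
G0 Z8.7
G0 X0.0 Y0.0
G1 X26.0 Y0.0
G1 X26.0 Y9.0
G1 X0.0 Y9.0
G1 X0.0 Y0.0
; layer 5
G0 Z10.8
G0 X0.0 Y0.0
G1 X26.0 Y0.0
G1 X26.0 Y4.5
G1 X0.0 Y4.5
G1 X0.0 Y0.0
M2 ; end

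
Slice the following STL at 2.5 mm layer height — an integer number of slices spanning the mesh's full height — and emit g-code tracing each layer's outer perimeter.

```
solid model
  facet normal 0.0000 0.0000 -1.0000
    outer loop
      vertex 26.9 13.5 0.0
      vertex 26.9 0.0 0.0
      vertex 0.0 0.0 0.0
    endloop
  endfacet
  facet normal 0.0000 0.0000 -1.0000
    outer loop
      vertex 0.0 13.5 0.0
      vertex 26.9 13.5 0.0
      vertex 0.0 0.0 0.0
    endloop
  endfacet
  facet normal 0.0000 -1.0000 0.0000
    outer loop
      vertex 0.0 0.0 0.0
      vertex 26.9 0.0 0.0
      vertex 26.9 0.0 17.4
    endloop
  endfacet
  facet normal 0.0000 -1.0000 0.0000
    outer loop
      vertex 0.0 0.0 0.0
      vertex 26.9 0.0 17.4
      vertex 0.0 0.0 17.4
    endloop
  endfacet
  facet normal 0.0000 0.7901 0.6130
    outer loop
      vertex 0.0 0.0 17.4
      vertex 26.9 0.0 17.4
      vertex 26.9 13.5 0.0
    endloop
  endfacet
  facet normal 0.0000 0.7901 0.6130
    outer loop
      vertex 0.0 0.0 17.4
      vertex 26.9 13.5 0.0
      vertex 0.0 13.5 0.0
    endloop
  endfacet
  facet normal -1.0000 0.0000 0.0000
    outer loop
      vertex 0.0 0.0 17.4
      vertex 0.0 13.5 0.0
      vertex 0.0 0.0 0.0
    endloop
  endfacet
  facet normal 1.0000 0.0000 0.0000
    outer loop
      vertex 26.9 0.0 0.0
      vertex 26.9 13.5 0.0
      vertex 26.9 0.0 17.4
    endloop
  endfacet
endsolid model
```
; perimeter-only toolpath
G21 ; units = mm
G90 ; absolute positioning
G28 ; home
; layer 1
G0 Z2.5
G0 X0.0 Y0.0
G1 X26.9 Y0.0
G1 X26.9 Y11.6
G1 X0.0 Y11.6
G1 X0.0 Y0.0
; layer 2
G0 Z5.0
G0 X0.0 Y0.0
G1 X26.9 Y0.0
G1 X26.9 Y9.6
G1 X0.0 Y9.6
G1 X0.0 Y0.0
; layer 3
G0 Z7.5
G0 X0.0 Y0.0
G1 X26.9 Y0.0
G1 X26.9 Y7.7
G1 X0.0 Y7.7
G1 X0.0 Y0.0
; layer 4
G0 Z9.9
G0 X0.0 Y0.0
G1 X26.9 Y0.0
G1 X26.9 Y5.8
G1 X0.0 Y5.8
G1 X0.0 Y0.0
; layer 5
G0 Z12.4
G0 X0.0 Y0.0
G1 X26.9 Y0.0
G1 X26.9 Y3.9
G1 X0.0 Y3.9
G1 X0.0 Y0.0
; layer 6
G0 Z14.9
G0 X0.0 Y0.0
G1 X26.9 Y0.0
G1 X26.9 Y1.9
G1 X0.0 Y1.9
G1 X0.0 Y0.0
M2 ; end

The solid is a wedge (ramp): 26.9 × 13.5 mm base, rising to 17.4 mm along the y=0 edge and sloping linearly to z=0 at y=13.5. Slicing at Δz = 2.5 mm — 7 equal slices spanning the solid's height, so layer i sits at z = i·h/7 — gives 6 non-empty perimeters. Each is a 4-segment closed polygon; G0 lifts to the layer z and rapids to the start vertex, then G1 traces the edges. The cross-section shrinks linearly with z (the slice at the apex is degenerate and omitted).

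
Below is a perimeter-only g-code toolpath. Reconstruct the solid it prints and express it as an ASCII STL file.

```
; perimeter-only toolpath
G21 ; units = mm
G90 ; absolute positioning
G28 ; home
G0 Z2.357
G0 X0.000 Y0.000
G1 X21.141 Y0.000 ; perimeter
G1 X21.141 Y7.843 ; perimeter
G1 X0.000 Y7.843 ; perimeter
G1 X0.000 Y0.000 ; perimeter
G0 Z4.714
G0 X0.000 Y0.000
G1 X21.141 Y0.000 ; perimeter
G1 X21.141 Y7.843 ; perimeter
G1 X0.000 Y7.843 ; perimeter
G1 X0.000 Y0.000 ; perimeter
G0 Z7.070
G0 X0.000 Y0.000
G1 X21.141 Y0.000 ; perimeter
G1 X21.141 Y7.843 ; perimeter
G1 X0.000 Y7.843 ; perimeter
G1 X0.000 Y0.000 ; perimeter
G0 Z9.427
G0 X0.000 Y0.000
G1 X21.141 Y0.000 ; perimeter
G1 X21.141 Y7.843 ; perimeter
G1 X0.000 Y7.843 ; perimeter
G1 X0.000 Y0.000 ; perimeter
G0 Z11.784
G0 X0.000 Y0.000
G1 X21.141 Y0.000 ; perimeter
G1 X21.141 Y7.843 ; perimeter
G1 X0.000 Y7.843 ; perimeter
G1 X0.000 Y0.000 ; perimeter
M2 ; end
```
solid part
  facet normal 0.0000 0.0000 -1.0000
    outer loop
      vertex 21.141 7.843 0.000
      vertex 21.141 0.000 0.000
      vertex 0.000 0.000 0.000
    endloop
  endfacet
  facet normal 0.0000 0.0000 -1.0000
    outer loop
      vertex 0.000 7.843 0.000
      vertex 21.141 7.843 0.000
      vertex 0.000 0.000 0.000
    endloop
  endfacet
  facet normal 0.0000 0.0000 1.0000
    outer loop
      vertex 0.000 0.000 11.784
      vertex 21.141 0.000 11.784
      vertex 21.141 7.843 11.784
    endloop
  endfacet
  facet normal 0.0000 0.0000 1.0000
    outer loop
      vertex 0.000 0.000 11.784
      vertex 21.141 7.843 11.784
      vertex 0.000 7.843 11.784
    endloop
  endfacet
  facet normal 0.0000 -1.0000 0.0000
    outer loop
      vertex 0.000 0.000 0.000
      vertex 21.141 0.000 0.000
      vertex 21.141 0.000 11.784
    endloop
  endfacet
  facet normal 0.0000 -1.0000 0.0000
    outer loop
      vertex 0.000 0.000 0.000
      vertex 21.141 0.000 11.784
      vertex 0.000 0.000 11.784
    endloop
  endfacet
  facet normal 0.0000 1.0000 0.0000
    outer loop
      vertex 21.141 7.843 11.784
      vertex 21.141 7.843 0.000
      vertex 0.000 7.843 0.000
    endloop
  endfacet
  facet normal 0.0000 1.0000 0.0000
    outer loop
      vertex 0.000 7.843 11.784
      vertex 21.141 7.843 11.784
      vertex 0.000 7.843 0.000
    endloop
  endfacet
  facet normal -1.0000 0.0000 0.0000
    outer loop
      vertex 0.000 7.843 11.784
      vertex 0.000 7.843 0.000
      vertex 0.000 0.000 0.000
    endloop
  endfacet
  facet normal -1.0000 0.0000 0.0000
    outer loop
      vertex 0.000 0.000 11.784
      vertex 0.000 7.843 11.784
      vertex 0.000 0.000 0.000
    endloop
  endfacet
  facet normal 1.0000 0.0000 0.0000
    outer loop
      vertex 21.141 0.000 0.000
      vertex 21.141 7.843 0.000
      vertex 21.141 7.843 11.784
    endloop
  endfacet
  facet normal 1.0000 0.0000 0.0000
    outer loop
      vertex 21.141 0.000 0.000
      vertex 21.141 7.843 11.784
      vertex 21.141 0.000 11.784
    endloop
  endfacet
endsolid part

The G0 Z moves step by Δz≈2.357 mm. Every layer's G1 loop is the same polygon, so the solid is a straight extrusion of it from z=0 to z≈11.8. Closing with flat bottom and top caps and triangulating gives 12 facets — a rectangular box, roughly 21.1 × 7.84 mm footprint and 11.8 mm tall.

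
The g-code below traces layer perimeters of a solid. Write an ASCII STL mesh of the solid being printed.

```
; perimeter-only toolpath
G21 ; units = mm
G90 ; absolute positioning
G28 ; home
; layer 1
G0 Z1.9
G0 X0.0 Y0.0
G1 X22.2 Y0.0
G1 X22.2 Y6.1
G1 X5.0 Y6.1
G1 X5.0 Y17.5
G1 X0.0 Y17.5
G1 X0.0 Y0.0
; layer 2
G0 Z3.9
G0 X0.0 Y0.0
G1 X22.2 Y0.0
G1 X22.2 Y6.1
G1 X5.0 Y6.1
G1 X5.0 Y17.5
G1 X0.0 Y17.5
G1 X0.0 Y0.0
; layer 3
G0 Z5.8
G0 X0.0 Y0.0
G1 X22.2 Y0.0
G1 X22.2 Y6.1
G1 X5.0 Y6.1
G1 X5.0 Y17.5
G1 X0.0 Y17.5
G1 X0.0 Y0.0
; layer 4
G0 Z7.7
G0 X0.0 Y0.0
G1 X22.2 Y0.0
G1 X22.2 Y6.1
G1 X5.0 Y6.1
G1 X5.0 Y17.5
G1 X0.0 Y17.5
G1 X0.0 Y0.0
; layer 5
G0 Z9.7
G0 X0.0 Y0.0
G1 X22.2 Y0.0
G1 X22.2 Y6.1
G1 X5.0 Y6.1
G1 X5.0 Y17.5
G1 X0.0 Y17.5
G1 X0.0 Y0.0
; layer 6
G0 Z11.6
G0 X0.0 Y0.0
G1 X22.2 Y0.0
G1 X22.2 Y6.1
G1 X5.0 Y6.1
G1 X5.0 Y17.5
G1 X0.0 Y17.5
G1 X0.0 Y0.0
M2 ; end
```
solid part
  facet normal 0.0000 0.0000 -1.0000
    outer loop
      vertex 22.2 6.1 0.0
      vertex 22.2 0.0 0.0
      vertex 0.0 0.0 0.0
    endloop
  endfacet
  facet normal 0.0000 0.0000 -1.0000
    outer loop
      vertex 5.0 6.1 0.0
      vertex 22.2 6.1 0.0
      vertex 0.0 0.0 0.0
    endloop
  endfacet
  facet normal 0.0000 0.0000 -1.0000
    outer loop
      vertex 5.0 17.5 0.0
      vertex 5.0 6.1 0.0
      vertex 0.0 0.0 0.0
    endloop
  endfacet
  facet normal 0.0000 0.0000 -1.0000
    outer loop
      vertex 0.0 17.5 0.0
      vertex 5.0 17.5 0.0
      vertex 0.0 0.0 0.0
    endloop
  endfacet
  facet normal 0.0000 0.0000 1.0000
    outer loop
      vertex 0.0 0.0 11.6
      vertex 22.2 0.0 11.6
      vertex 22.2 6.1 11.6
    endloop
  endfacet
  facet normal 0.0000 0.0000 1.0000
    outer loop
      vertex 0.0 0.0 11.6
      vertex 22.2 6.1 11.6
      vertex 5.0 6.1 11.6
    endloop
  endfacet
  facet normal 0.0000 0.0000 1.0000
    outer loop
      vertex 0.0 0.0 11.6
      vertex 5.0 6.1 11.6
      vertex 5.0 17.5 11.6
    endloop
  endfacet
  facet normal 0.0000 0.0000 1.0000
    outer loop
      vertex 0.0 0.0 11.6
      vertex 5.0 17.5 11.6
      vertex 0.0 17.5 11.6
    endloop
  endfacet
  facet normal 0.0000 -1.0000 0.0000
    outer loop
      vertex 0.0 0.0 0.0
      vertex 22.2 0.0 0.0
      vertex 22.2 0.0 11.6
    endloop
  endfacet
  facet normal 0.0000 -1.0000 0.0000
    outer loop
      vertex 0.0 0.0 0.0
      vertex 22.2 0.0 11.6
      vertex 0.0 0.0 11.6
    endloop
  endfacet
  facet normal 1.0000 0.0000 0.0000
    outer loop
      vertex 22.2 0.0 0.0
      vertex 22.2 6.1 0.0
      vertex 22.2 6.1 11.6
    endloop
  endfacet
  facet normal 1.0000 0.0000 0.0000
    outer loop
      vertex 22.2 0.0 0.0
      vertex 22.2 6.1 11.6
      vertex 22.2 0.0 11.6
    endloop
  endfacet
  facet normal 0.0000 1.0000 0.0000
    outer loop
      vertex 22.2 6.1 0.0
      vertex 5.0 6.1 0.0
      vertex 5.0 6.1 11.6
    endloop
  endfacet
  facet normal 0.0000 1.0000 0.0000
    outer loop
      vertex 22.2 6.1 0.0
      vertex 5.0 6.1 11.6
      vertex 22.2 6.1 11.6
    endloop
  endfacet
  facet normal 1.0000 0.0000 0.0000
    outer loop
      vertex 5.0 6.1 0.0
      vertex 5.0 17.5 0.0
      vertex 5.0 17.5 11.6
    endloop
  endfacet
  facet normal 1.0000 0.0000 0.0000
    outer loop
      vertex 5.0 6.1 0.0
      vertex 5.0 17.5 11.6
      vertex 5.0 6.1 11.6
    endloop
  endfacet
  facet normal 0.0000 1.0000 0.0000
    outer loop
      vertex 5.0 17.5 0.0
      vertex 0.0 17.5 0.0
      vertex 0.0 17.5 11.6
    endloop
  endfacet
  facet normal 0.0000 1.0000 0.0000
    outer loop
      vertex 5.0 17.5 0.0
      vertex 0.0 17.5 11.6
      vertex 5.0 17.5 11.6
    endloop
  endfacet
  facet normal -1.0000 0.0000 0.0000
    outer loop
      vertex 0.0 17.5 0.0
      vertex 0.0 0.0 0.0
      vertex 0.0 0.0 11.6
    endloop
  endfacet
  facet normal -1.0000 0.0000 0.0000
    outer loop
      vertex 0.0 17.5 0.0
      vertex 0.0 0.0 11.6
      vertex 0.0 17.5 11.6
    endloop
  endfacet
endsolid part

The G0 Z moves step by Δz≈1.9 mm. Every layer's G1 loop is the same polygon, so the solid is a straight extrusion of it from z=0 to z≈11.6. Closing with flat bottom and top caps and triangulating gives 20 facets — an L-shaped prism: outer 22.2 × 17.5 mm, arm thicknesses ≈ 6.1 mm (horizontal) and 5 mm (vertical), extruded 11.6 mm in z.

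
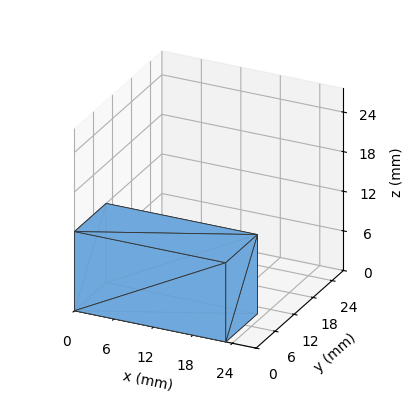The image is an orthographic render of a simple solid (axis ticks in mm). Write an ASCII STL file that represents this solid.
Reading the render: the shape is a rectangular box, roughly 23 × 10 mm footprint and 12 mm tall (dimensions read to the nearest mm from the axis ticks). For the STL, each face is triangulated and given an outward normal.

solid part
  facet normal 0.0000 0.0000 -1.0000
    outer loop
      vertex 23.00 10.00 0.00
      vertex 23.00 0.00 0.00
      vertex 0.00 0.00 0.00
    endloop
  endfacet
  facet normal 0.0000 0.0000 -1.0000
    outer loop
      vertex 0.00 10.00 0.00
      vertex 23.00 10.00 0.00
      vertex 0.00 0.00 0.00
    endloop
  endfacet
  facet normal 0.0000 0.0000 1.0000
    outer loop
      vertex 0.00 0.00 12.00
      vertex 23.00 0.00 12.00
      vertex 23.00 10.00 12.00
    endloop
  endfacet
  facet normal 0.0000 0.0000 1.0000
    outer loop
      vertex 0.00 0.00 12.00
      vertex 23.00 10.00 12.00
      vertex 0.00 10.00 12.00
    endloop
  endfacet
  facet normal 0.0000 -1.0000 0.0000
    outer loop
      vertex 0.00 0.00 0.00
      vertex 23.00 0.00 0.00
      vertex 23.00 0.00 12.00
    endloop
  endfacet
  facet normal 0.0000 -1.0000 0.0000
    outer loop
      vertex 0.00 0.00 0.00
      vertex 23.00 0.00 12.00
      vertex 0.00 0.00 12.00
    endloop
  endfacet
  facet normal 0.0000 1.0000 0.0000
    outer loop
      vertex 23.00 10.00 12.00
      vertex 23.00 10.00 0.00
      vertex 0.00 10.00 0.00
    endloop
  endfacet
  facet normal 0.0000 1.0000 0.0000
    outer loop
      vertex 0.00 10.00 12.00
      vertex 23.00 10.00 12.00
      vertex 0.00 10.00 0.00
    endloop
  endfacet
  facet normal -1.0000 0.0000 0.0000
    outer loop
      vertex 0.00 10.00 12.00
      vertex 0.00 10.00 0.00
      vertex 0.00 0.00 0.00
    endloop
  endfacet
  facet normal -1.0000 0.0000 0.0000
    outer loop
      vertex 0.00 0.00 12.00
      vertex 0.00 10.00 12.00
      vertex 0.00 0.00 0.00
    endloop
  endfacet
  facet normal 1.0000 0.0000 0.0000
    outer loop
      vertex 23.00 0.00 0.00
      vertex 23.00 10.00 0.00
      vertex 23.00 10.00 12.00
    endloop
  endfacet
  facet normal 1.0000 0.0000 0.0000
    outer loop
      vertex 23.00 0.00 0.00
      vertex 23.00 10.00 12.00
      vertex 23.00 0.00 12.00
    endloop
  endfacet
endsolid part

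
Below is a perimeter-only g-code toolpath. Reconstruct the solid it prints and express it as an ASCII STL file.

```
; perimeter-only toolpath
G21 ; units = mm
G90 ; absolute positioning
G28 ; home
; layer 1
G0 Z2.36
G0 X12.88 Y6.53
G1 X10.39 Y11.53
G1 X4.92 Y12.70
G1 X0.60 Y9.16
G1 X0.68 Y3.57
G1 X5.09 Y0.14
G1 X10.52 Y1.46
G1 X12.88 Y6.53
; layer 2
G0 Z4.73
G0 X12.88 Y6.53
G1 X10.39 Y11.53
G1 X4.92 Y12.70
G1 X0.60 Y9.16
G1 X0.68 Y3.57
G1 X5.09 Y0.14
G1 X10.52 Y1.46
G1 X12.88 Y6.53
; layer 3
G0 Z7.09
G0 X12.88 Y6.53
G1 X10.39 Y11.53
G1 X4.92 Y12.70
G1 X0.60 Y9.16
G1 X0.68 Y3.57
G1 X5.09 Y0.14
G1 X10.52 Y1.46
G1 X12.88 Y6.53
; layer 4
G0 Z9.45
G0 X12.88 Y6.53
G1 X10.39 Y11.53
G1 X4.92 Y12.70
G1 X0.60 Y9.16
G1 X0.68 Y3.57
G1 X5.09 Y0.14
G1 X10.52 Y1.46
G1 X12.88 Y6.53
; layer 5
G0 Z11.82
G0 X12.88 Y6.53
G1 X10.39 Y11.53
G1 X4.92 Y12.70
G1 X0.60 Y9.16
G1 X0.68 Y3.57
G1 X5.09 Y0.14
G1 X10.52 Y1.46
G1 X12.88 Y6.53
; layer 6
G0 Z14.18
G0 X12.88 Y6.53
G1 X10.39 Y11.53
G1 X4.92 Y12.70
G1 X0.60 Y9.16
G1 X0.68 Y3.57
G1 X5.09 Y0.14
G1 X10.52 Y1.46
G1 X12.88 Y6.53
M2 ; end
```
solid part
  facet normal 0.0000 0.0000 -1.0000
    outer loop
      vertex 4.92 12.70 0.00
      vertex 10.39 11.53 0.00
      vertex 12.88 6.53 0.00
    endloop
  endfacet
  facet normal 0.0000 0.0000 -1.0000
    outer loop
      vertex 0.60 9.16 0.00
      vertex 4.92 12.70 0.00
      vertex 12.88 6.53 0.00
    endloop
  endfacet
  facet normal 0.0000 0.0000 -1.0000
    outer loop
      vertex 0.68 3.57 0.00
      vertex 0.60 9.16 0.00
      vertex 12.88 6.53 0.00
    endloop
  endfacet
  facet normal 0.0000 0.0000 -1.0000
    outer loop
      vertex 5.09 0.14 0.00
      vertex 0.68 3.57 0.00
      vertex 12.88 6.53 0.00
    endloop
  endfacet
  facet normal 0.0000 0.0000 -1.0000
    outer loop
      vertex 10.52 1.46 0.00
      vertex 5.09 0.14 0.00
      vertex 12.88 6.53 0.00
    endloop
  endfacet
  facet normal 0.0000 0.0000 1.0000
    outer loop
      vertex 12.88 6.53 14.18
      vertex 10.39 11.53 14.18
      vertex 4.92 12.70 14.18
    endloop
  endfacet
  facet normal 0.0000 0.0000 1.0000
    outer loop
      vertex 12.88 6.53 14.18
      vertex 4.92 12.70 14.18
      vertex 0.60 9.16 14.18
    endloop
  endfacet
  facet normal 0.0000 0.0000 1.0000
    outer loop
      vertex 12.88 6.53 14.18
      vertex 0.60 9.16 14.18
      vertex 0.68 3.57 14.18
    endloop
  endfacet
  facet normal 0.0000 0.0000 1.0000
    outer loop
      vertex 12.88 6.53 14.18
      vertex 0.68 3.57 14.18
      vertex 5.09 0.14 14.18
    endloop
  endfacet
  facet normal 0.0000 0.0000 1.0000
    outer loop
      vertex 12.88 6.53 14.18
      vertex 5.09 0.14 14.18
      vertex 10.52 1.46 14.18
    endloop
  endfacet
  facet normal 0.8951 0.4458 0.0000
    outer loop
      vertex 12.88 6.53 0.00
      vertex 10.39 11.53 0.00
      vertex 10.39 11.53 14.18
    endloop
  endfacet
  facet normal 0.8951 0.4458 0.0000
    outer loop
      vertex 12.88 6.53 0.00
      vertex 10.39 11.53 14.18
      vertex 12.88 6.53 14.18
    endloop
  endfacet
  facet normal 0.2092 0.9779 0.0000
    outer loop
      vertex 10.39 11.53 0.00
      vertex 4.92 12.70 0.00
      vertex 4.92 12.70 14.18
    endloop
  endfacet
  facet normal 0.2092 0.9779 0.0000
    outer loop
      vertex 10.39 11.53 0.00
      vertex 4.92 12.70 14.18
      vertex 10.39 11.53 14.18
    endloop
  endfacet
  facet normal -0.6338 0.7735 0.0000
    outer loop
      vertex 4.92 12.70 0.00
      vertex 0.60 9.16 0.00
      vertex 0.60 9.16 14.18
    endloop
  endfacet
  facet normal -0.6338 0.7735 0.0000
    outer loop
      vertex 4.92 12.70 0.00
      vertex 0.60 9.16 14.18
      vertex 4.92 12.70 14.18
    endloop
  endfacet
  facet normal -0.9999 -0.0143 0.0000
    outer loop
      vertex 0.60 9.16 0.00
      vertex 0.68 3.57 0.00
      vertex 0.68 3.57 14.18
    endloop
  endfacet
  facet normal -0.9999 -0.0143 0.0000
    outer loop
      vertex 0.60 9.16 0.00
      vertex 0.68 3.57 14.18
      vertex 0.60 9.16 14.18
    endloop
  endfacet
  facet normal -0.6139 -0.7894 0.0000
    outer loop
      vertex 0.68 3.57 0.00
      vertex 5.09 0.14 0.00
      vertex 5.09 0.14 14.18
    endloop
  endfacet
  facet normal -0.6139 -0.7894 0.0000
    outer loop
      vertex 0.68 3.57 0.00
      vertex 5.09 0.14 14.18
      vertex 0.68 3.57 14.18
    endloop
  endfacet
  facet normal 0.2362 -0.9717 0.0000
    outer loop
      vertex 5.09 0.14 0.00
      vertex 10.52 1.46 0.00
      vertex 10.52 1.46 14.18
    endloop
  endfacet
  facet normal 0.2362 -0.9717 0.0000
    outer loop
      vertex 5.09 0.14 0.00
      vertex 10.52 1.46 14.18
      vertex 5.09 0.14 14.18
    endloop
  endfacet
  facet normal 0.9066 -0.4220 0.0000
    outer loop
      vertex 10.52 1.46 0.00
      vertex 12.88 6.53 0.00
      vertex 12.88 6.53 14.18
    endloop
  endfacet
  facet normal 0.9066 -0.4220 0.0000
    outer loop
      vertex 10.52 1.46 0.00
      vertex 12.88 6.53 14.18
      vertex 10.52 1.46 14.18
    endloop
  endfacet
endsolid part

The G0 Z moves step by Δz≈2.36 mm. Every layer's G1 loop is the same polygon, so the solid is a straight extrusion of it from z=0 to z≈14.2. Closing with flat bottom and top caps and triangulating gives 24 facets — a regular 7-sided prism (a cylinder approximated with 7 flat sides), circumscribed radius ≈ 6.44 mm, height ≈ 14.2 mm.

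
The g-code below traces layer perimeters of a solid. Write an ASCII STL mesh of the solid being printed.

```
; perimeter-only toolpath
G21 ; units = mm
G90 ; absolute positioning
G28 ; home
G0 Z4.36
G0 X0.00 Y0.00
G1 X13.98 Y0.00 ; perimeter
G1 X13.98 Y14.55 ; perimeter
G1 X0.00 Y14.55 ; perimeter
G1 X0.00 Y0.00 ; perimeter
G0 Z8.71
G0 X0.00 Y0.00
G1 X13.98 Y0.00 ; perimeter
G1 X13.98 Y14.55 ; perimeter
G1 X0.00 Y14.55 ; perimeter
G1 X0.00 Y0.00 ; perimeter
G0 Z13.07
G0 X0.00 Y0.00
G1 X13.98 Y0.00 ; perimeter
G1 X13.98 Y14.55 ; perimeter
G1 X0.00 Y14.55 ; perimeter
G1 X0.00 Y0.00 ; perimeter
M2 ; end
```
solid part
  facet normal 0.0000 0.0000 -1.0000
    outer loop
      vertex 13.98 14.55 0.00
      vertex 13.98 0.00 0.00
      vertex 0.00 0.00 0.00
    endloop
  endfacet
  facet normal 0.0000 0.0000 -1.0000
    outer loop
      vertex 0.00 14.55 0.00
      vertex 13.98 14.55 0.00
      vertex 0.00 0.00 0.00
    endloop
  endfacet
  facet normal 0.0000 0.0000 1.0000
    outer loop
      vertex 0.00 0.00 13.07
      vertex 13.98 0.00 13.07
      vertex 13.98 14.55 13.07
    endloop
  endfacet
  facet normal 0.0000 0.0000 1.0000
    outer loop
      vertex 0.00 0.00 13.07
      vertex 13.98 14.55 13.07
      vertex 0.00 14.55 13.07
    endloop
  endfacet
  facet normal 0.0000 -1.0000 0.0000
    outer loop
      vertex 0.00 0.00 0.00
      vertex 13.98 0.00 0.00
      vertex 13.98 0.00 13.07
    endloop
  endfacet
  facet normal 0.0000 -1.0000 0.0000
    outer loop
      vertex 0.00 0.00 0.00
      vertex 13.98 0.00 13.07
      vertex 0.00 0.00 13.07
    endloop
  endfacet
  facet normal 0.0000 1.0000 0.0000
    outer loop
      vertex 13.98 14.55 13.07
      vertex 13.98 14.55 0.00
      vertex 0.00 14.55 0.00
    endloop
  endfacet
  facet normal 0.0000 1.0000 0.0000
    outer loop
      vertex 0.00 14.55 13.07
      vertex 13.98 14.55 13.07
      vertex 0.00 14.55 0.00
    endloop
  endfacet
  facet normal -1.0000 0.0000 0.0000
    outer loop
      vertex 0.00 14.55 13.07
      vertex 0.00 14.55 0.00
      vertex 0.00 0.00 0.00
    endloop
  endfacet
  facet normal -1.0000 0.0000 0.0000
    outer loop
      vertex 0.00 0.00 13.07
      vertex 0.00 14.55 13.07
      vertex 0.00 0.00 0.00
    endloop
  endfacet
  facet normal 1.0000 0.0000 0.0000
    outer loop
      vertex 13.98 0.00 0.00
      vertex 13.98 14.55 0.00
      vertex 13.98 14.55 13.07
    endloop
  endfacet
  facet normal 1.0000 0.0000 0.0000
    outer loop
      vertex 13.98 0.00 0.00
      vertex 13.98 14.55 13.07
      vertex 13.98 0.00 13.07
    endloop
  endfacet
endsolid part

The G0 Z moves step by Δz≈4.36 mm. Every layer's G1 loop is the same polygon, so the solid is a straight extrusion of it from z=0 to z≈13.1. Closing with flat bottom and top caps and triangulating gives 12 facets — a rectangular box, roughly 14 × 14.6 mm footprint and 13.1 mm tall.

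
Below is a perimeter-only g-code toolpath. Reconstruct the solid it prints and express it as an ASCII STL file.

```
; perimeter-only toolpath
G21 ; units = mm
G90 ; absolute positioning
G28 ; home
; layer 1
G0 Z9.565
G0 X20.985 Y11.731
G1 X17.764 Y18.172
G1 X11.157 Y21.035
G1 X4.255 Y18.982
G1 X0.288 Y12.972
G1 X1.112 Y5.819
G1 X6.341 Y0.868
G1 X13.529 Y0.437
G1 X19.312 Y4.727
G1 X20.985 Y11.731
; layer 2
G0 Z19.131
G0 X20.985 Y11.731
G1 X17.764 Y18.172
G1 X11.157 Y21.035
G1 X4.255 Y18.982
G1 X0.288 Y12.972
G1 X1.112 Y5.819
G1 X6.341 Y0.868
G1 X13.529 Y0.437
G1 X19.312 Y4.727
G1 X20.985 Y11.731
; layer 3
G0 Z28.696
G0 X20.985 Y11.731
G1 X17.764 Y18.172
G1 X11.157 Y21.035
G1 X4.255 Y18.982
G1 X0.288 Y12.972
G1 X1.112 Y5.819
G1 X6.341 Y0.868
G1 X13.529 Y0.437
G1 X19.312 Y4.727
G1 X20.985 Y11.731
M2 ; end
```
solid part
  facet normal 0.0000 0.0000 -1.0000
    outer loop
      vertex 11.157 21.035 0.000
      vertex 17.764 18.172 0.000
      vertex 20.985 11.731 0.000
    endloop
  endfacet
  facet normal 0.0000 0.0000 -1.0000
    outer loop
      vertex 4.255 18.982 0.000
      vertex 11.157 21.035 0.000
      vertex 20.985 11.731 0.000
    endloop
  endfacet
  facet normal 0.0000 0.0000 -1.0000
    outer loop
      vertex 0.288 12.972 0.000
      vertex 4.255 18.982 0.000
      vertex 20.985 11.731 0.000
    endloop
  endfacet
  facet normal 0.0000 0.0000 -1.0000
    outer loop
      vertex 1.112 5.819 0.000
      vertex 0.288 12.972 0.000
      vertex 20.985 11.731 0.000
    endloop
  endfacet
  facet normal 0.0000 0.0000 -1.0000
    outer loop
      vertex 6.341 0.868 0.000
      vertex 1.112 5.819 0.000
      vertex 20.985 11.731 0.000
    endloop
  endfacet
  facet normal 0.0000 0.0000 -1.0000
    outer loop
      vertex 13.529 0.437 0.000
      vertex 6.341 0.868 0.000
      vertex 20.985 11.731 0.000
    endloop
  endfacet
  facet normal 0.0000 0.0000 -1.0000
    outer loop
      vertex 19.312 4.727 0.000
      vertex 13.529 0.437 0.000
      vertex 20.985 11.731 0.000
    endloop
  endfacet
  facet normal 0.0000 0.0000 1.0000
    outer loop
      vertex 20.985 11.731 28.696
      vertex 17.764 18.172 28.696
      vertex 11.157 21.035 28.696
    endloop
  endfacet
  facet normal 0.0000 0.0000 1.0000
    outer loop
      vertex 20.985 11.731 28.696
      vertex 11.157 21.035 28.696
      vertex 4.255 18.982 28.696
    endloop
  endfacet
  facet normal 0.0000 0.0000 1.0000
    outer loop
      vertex 20.985 11.731 28.696
      vertex 4.255 18.982 28.696
      vertex 0.288 12.972 28.696
    endloop
  endfacet
  facet normal 0.0000 0.0000 1.0000
    outer loop
      vertex 20.985 11.731 28.696
      vertex 0.288 12.972 28.696
      vertex 1.112 5.819 28.696
    endloop
  endfacet
  facet normal 0.0000 0.0000 1.0000
    outer loop
      vertex 20.985 11.731 28.696
      vertex 1.112 5.819 28.696
      vertex 6.341 0.868 28.696
    endloop
  endfacet
  facet normal 0.0000 0.0000 1.0000
    outer loop
      vertex 20.985 11.731 28.696
      vertex 6.341 0.868 28.696
      vertex 13.529 0.437 28.696
    endloop
  endfacet
  facet normal 0.0000 0.0000 1.0000
    outer loop
      vertex 20.985 11.731 28.696
      vertex 13.529 0.437 28.696
      vertex 19.312 4.727 28.696
    endloop
  endfacet
  facet normal 0.8944 0.4473 0.0000
    outer loop
      vertex 20.985 11.731 0.000
      vertex 17.764 18.172 0.000
      vertex 17.764 18.172 28.696
    endloop
  endfacet
  facet normal 0.8944 0.4473 0.0000
    outer loop
      vertex 20.985 11.731 0.000
      vertex 17.764 18.172 28.696
      vertex 20.985 11.731 28.696
    endloop
  endfacet
  facet normal 0.3976 0.9176 0.0000
    outer loop
      vertex 17.764 18.172 0.000
      vertex 11.157 21.035 0.000
      vertex 11.157 21.035 28.696
    endloop
  endfacet
  facet normal 0.3976 0.9176 0.0000
    outer loop
      vertex 17.764 18.172 0.000
      vertex 11.157 21.035 28.696
      vertex 17.764 18.172 28.696
    endloop
  endfacet
  facet normal -0.2851 0.9585 0.0000
    outer loop
      vertex 11.157 21.035 0.000
      vertex 4.255 18.982 0.000
      vertex 4.255 18.982 28.696
    endloop
  endfacet
  facet normal -0.2851 0.9585 0.0000
    outer loop
      vertex 11.157 21.035 0.000
      vertex 4.255 18.982 28.696
      vertex 11.157 21.035 28.696
    endloop
  endfacet
  facet normal -0.8346 0.5509 0.0000
    outer loop
      vertex 4.255 18.982 0.000
      vertex 0.288 12.972 0.000
      vertex 0.288 12.972 28.696
    endloop
  endfacet
  facet normal -0.8346 0.5509 0.0000
    outer loop
      vertex 4.255 18.982 0.000
      vertex 0.288 12.972 28.696
      vertex 4.255 18.982 28.696
    endloop
  endfacet
  facet normal -0.9934 -0.1144 0.0000
    outer loop
      vertex 0.288 12.972 0.000
      vertex 1.112 5.819 0.000
      vertex 1.112 5.819 28.696
    endloop
  endfacet
  facet normal -0.9934 -0.1144 0.0000
    outer loop
      vertex 0.288 12.972 0.000
      vertex 1.112 5.819 28.696
      vertex 0.288 12.972 28.696
    endloop
  endfacet
  facet normal -0.6875 -0.7261 0.0000
    outer loop
      vertex 1.112 5.819 0.000
      vertex 6.341 0.868 0.000
      vertex 6.341 0.868 28.696
    endloop
  endfacet
  facet normal -0.6875 -0.7261 0.0000
    outer loop
      vertex 1.112 5.819 0.000
      vertex 6.341 0.868 28.696
      vertex 1.112 5.819 28.696
    endloop
  endfacet
  facet normal -0.0599 -0.9982 0.0000
    outer loop
      vertex 6.341 0.868 0.000
      vertex 13.529 0.437 0.000
      vertex 13.529 0.437 28.696
    endloop
  endfacet
  facet normal -0.0599 -0.9982 0.0000
    outer loop
      vertex 6.341 0.868 0.000
      vertex 13.529 0.437 28.696
      vertex 6.341 0.868 28.696
    endloop
  endfacet
  facet normal 0.5958 -0.8031 0.0000
    outer loop
      vertex 13.529 0.437 0.000
      vertex 19.312 4.727 0.000
      vertex 19.312 4.727 28.696
    endloop
  endfacet
  facet normal 0.5958 -0.8031 0.0000
    outer loop
      vertex 13.529 0.437 0.000
      vertex 19.312 4.727 28.696
      vertex 13.529 0.437 28.696
    endloop
  endfacet
  facet normal 0.9726 -0.2323 0.0000
    outer loop
      vertex 19.312 4.727 0.000
      vertex 20.985 11.731 0.000
      vertex 20.985 11.731 28.696
    endloop
  endfacet
  facet normal 0.9726 -0.2323 0.0000
    outer loop
      vertex 19.312 4.727 0.000
      vertex 20.985 11.731 28.696
      vertex 19.312 4.727 28.696
    endloop
  endfacet
endsolid part

The G0 Z moves step by Δz≈9.565 mm. Every layer's G1 loop is the same polygon, so the solid is a straight extrusion of it from z=0 to z≈28.7. Closing with flat bottom and top caps and triangulating gives 32 facets — a regular 9-sided prism (a cylinder approximated with 9 flat sides), circumscribed radius ≈ 10.5 mm, height ≈ 28.7 mm.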